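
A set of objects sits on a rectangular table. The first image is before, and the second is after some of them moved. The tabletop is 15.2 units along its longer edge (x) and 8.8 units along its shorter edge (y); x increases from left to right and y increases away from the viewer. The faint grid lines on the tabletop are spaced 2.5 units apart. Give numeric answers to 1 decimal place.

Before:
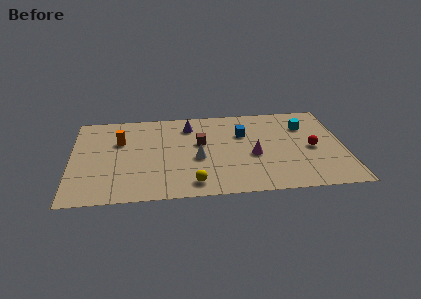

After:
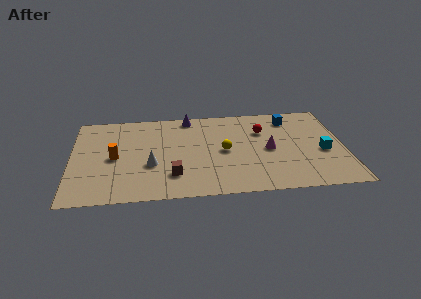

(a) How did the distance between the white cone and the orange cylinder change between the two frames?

-2.6

Before: roughly 4.8 units apart; after: 2.2. That's 2.6 units closer together.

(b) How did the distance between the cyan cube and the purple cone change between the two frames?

+2.0

The distance was about 6.5 in the first image and 8.5 in the second, so they moved 2.0 units further apart.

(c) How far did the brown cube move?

3.4

From (7.2, 5.2) to (5.6, 2.2), the brown cube covered √(1.6² + 3.0²) ≈ 3.4 units.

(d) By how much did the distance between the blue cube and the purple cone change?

+2.5

The distance was about 3.2 in the first image and 5.7 in the second, so they moved 2.5 units further apart.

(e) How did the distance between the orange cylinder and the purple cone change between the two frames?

+1.5

Before: roughly 4.1 units apart; after: 5.6. That's 1.5 units further apart.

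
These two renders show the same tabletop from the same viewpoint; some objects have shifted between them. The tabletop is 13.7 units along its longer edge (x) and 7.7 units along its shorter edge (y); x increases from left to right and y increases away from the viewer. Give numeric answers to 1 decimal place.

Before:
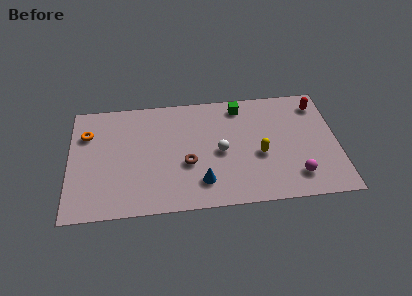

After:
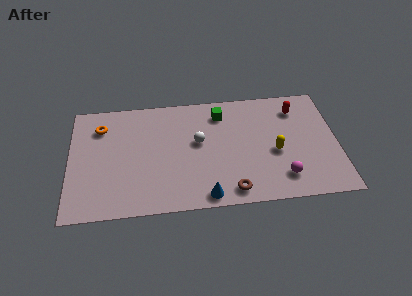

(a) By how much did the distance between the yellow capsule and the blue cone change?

+1.0

Before: roughly 3.4 units apart; after: 4.4. That's 1.0 units further apart.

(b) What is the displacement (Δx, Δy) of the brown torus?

(2.2, -2.0)

The brown torus started near (6.0, 3.0) and ended near (8.2, 1.0).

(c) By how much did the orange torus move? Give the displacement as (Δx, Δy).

(0.7, 0.4)

The orange torus started near (0.9, 5.5) and ended near (1.6, 5.9).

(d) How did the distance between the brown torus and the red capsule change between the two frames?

-1.4

Before: roughly 7.6 units apart; after: 6.2. That's 1.4 units closer together.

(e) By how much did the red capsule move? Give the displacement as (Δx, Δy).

(-1.1, -0.2)

From the two frames, the red capsule sits at roughly (12.8, 6.3) before and (11.7, 6.1) after.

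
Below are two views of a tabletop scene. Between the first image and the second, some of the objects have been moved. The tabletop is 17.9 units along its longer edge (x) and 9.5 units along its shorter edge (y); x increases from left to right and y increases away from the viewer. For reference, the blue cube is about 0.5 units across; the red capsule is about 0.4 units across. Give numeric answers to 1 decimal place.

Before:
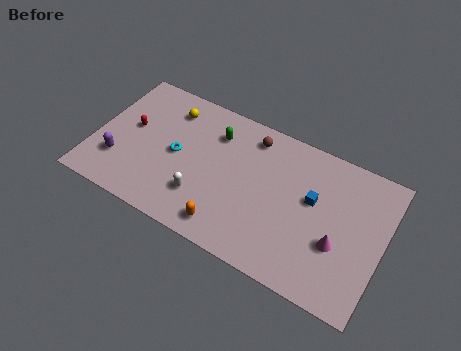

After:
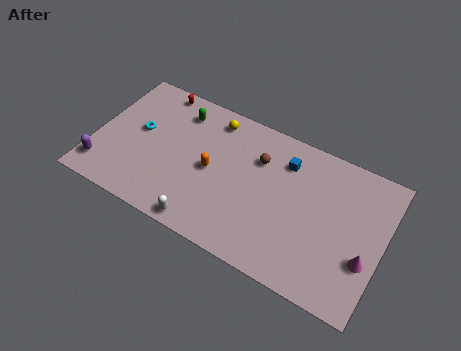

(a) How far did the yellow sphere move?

2.7

From (4.2, 7.6) to (6.9, 8.1), the yellow sphere covered √(2.7² + 0.5²) ≈ 2.7 units.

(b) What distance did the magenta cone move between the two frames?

1.7

From (15.3, 3.5) to (17.0, 3.3), the magenta cone covered √(1.7² + 0.2²) ≈ 1.7 units.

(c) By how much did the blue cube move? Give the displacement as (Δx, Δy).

(-1.9, 1.7)

From the two frames, the blue cube sits at roughly (13.5, 5.6) before and (11.6, 7.3) after.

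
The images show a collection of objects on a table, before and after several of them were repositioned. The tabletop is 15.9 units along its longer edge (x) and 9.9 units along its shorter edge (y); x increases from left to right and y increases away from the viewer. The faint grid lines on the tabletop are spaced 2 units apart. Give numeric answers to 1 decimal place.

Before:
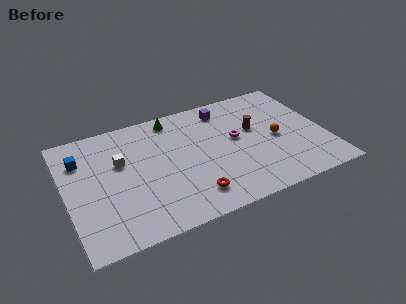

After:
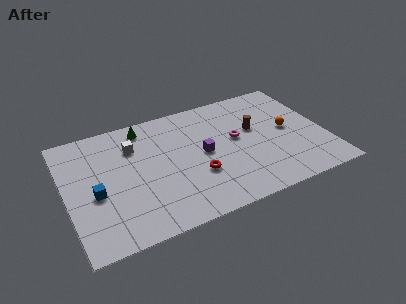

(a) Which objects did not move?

the brown cylinder and the magenta torus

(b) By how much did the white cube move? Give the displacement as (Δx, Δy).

(0.9, 1.0)

From the two frames, the white cube sits at roughly (3.4, 6.2) before and (4.3, 7.2) after.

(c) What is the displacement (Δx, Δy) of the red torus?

(0.5, 1.5)

The red torus started near (7.3, 1.9) and ended near (7.8, 3.4).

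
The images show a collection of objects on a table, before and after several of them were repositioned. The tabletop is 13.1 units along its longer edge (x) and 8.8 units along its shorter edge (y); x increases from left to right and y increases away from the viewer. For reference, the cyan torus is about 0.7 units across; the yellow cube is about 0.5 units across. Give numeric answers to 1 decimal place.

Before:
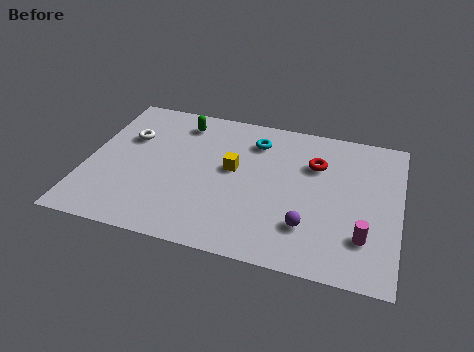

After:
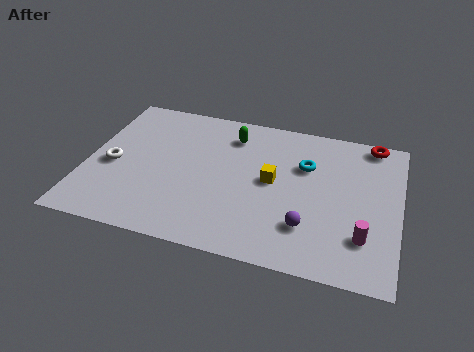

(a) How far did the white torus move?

2.0

From (1.6, 5.8) to (1.1, 3.9), the white torus covered √(0.5² + 1.9²) ≈ 2.0 units.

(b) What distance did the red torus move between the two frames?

3.0

The red torus was near (9.5, 6.1) before and (11.8, 8.0) after, so it travelled √(2.3² + 1.9²) ≈ 3.0 units.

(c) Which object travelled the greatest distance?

the red torus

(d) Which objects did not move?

the magenta cylinder and the purple sphere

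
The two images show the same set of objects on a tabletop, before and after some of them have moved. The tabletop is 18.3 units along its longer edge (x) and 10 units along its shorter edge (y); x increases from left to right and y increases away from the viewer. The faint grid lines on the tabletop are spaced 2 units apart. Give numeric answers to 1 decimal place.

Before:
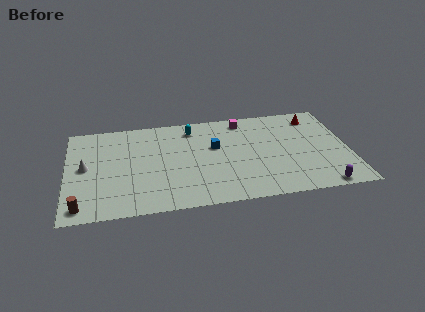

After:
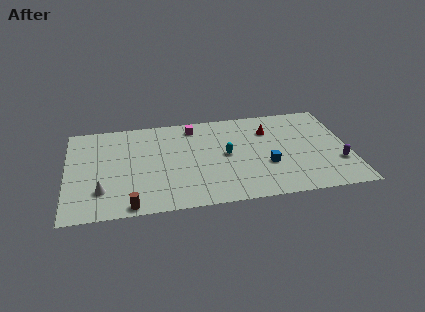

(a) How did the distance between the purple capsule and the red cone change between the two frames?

-1.5

The distance was about 7.5 in the first image and 6.0 in the second, so they moved 1.5 units closer together.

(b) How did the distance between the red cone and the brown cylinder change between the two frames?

-5.7

The distance was about 17.0 in the first image and 11.3 in the second, so they moved 5.7 units closer together.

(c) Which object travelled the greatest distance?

the blue cube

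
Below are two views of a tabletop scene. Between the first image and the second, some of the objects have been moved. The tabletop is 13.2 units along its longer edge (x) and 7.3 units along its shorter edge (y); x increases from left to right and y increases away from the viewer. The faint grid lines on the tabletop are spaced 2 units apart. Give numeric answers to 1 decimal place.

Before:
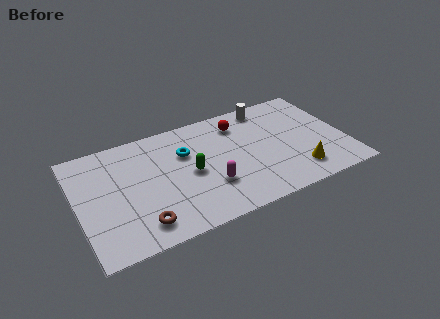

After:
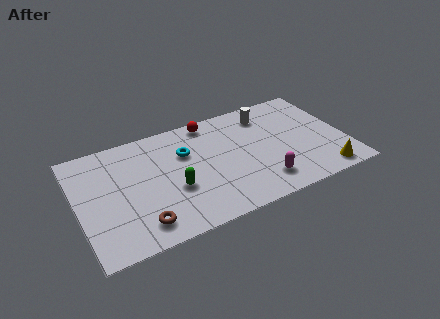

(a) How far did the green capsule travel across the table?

1.1

The green capsule moved from about (5.5, 3.5) to (4.6, 2.8), a distance of √(0.9² + 0.7²) ≈ 1.1.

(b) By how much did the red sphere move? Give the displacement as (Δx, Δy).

(-1.4, 0.7)

The red sphere started near (8.2, 5.8) and ended near (6.8, 6.5).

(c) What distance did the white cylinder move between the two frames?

0.5

From (9.7, 6.4) to (9.6, 5.9), the white cylinder covered √(0.1² + 0.5²) ≈ 0.5 units.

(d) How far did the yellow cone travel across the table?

1.3

The yellow cone moved from about (10.6, 1.5) to (11.8, 0.9), a distance of √(1.2² + 0.6²) ≈ 1.3.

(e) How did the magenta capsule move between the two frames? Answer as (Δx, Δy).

(2.5, -0.8)

The magenta capsule started near (6.3, 2.3) and ended near (8.8, 1.5).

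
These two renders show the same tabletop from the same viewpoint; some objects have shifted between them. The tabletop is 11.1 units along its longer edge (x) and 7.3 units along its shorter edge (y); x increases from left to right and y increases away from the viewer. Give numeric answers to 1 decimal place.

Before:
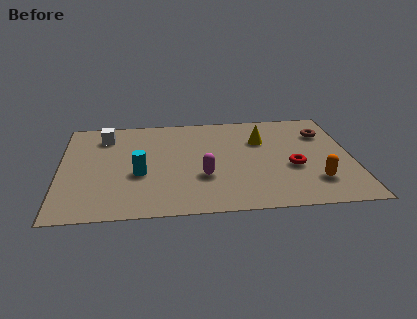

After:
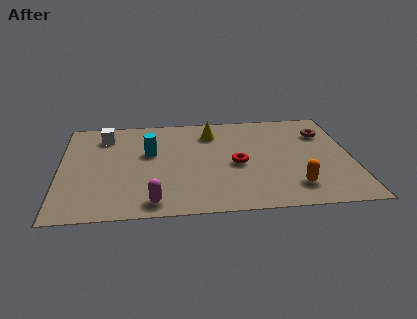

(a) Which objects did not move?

the white cube and the brown torus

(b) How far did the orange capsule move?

0.9

The orange capsule was near (9.6, 1.8) before and (8.8, 1.5) after, so it travelled √(0.8² + 0.3²) ≈ 0.9 units.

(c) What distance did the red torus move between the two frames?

2.1

The red torus moved from about (8.8, 2.9) to (6.7, 3.3), a distance of √(2.1² + 0.4²) ≈ 2.1.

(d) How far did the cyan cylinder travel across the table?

1.6

From (3.0, 2.9) to (3.4, 4.4), the cyan cylinder covered √(0.4² + 1.5²) ≈ 1.6 units.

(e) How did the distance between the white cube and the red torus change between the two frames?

-2.1

Before: roughly 7.7 units apart; after: 5.6. That's 2.1 units closer together.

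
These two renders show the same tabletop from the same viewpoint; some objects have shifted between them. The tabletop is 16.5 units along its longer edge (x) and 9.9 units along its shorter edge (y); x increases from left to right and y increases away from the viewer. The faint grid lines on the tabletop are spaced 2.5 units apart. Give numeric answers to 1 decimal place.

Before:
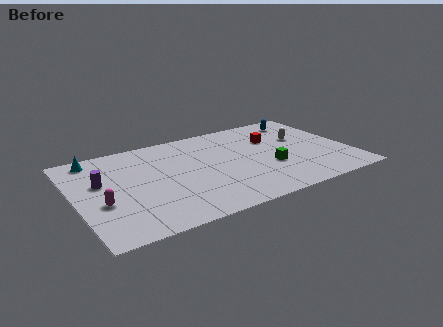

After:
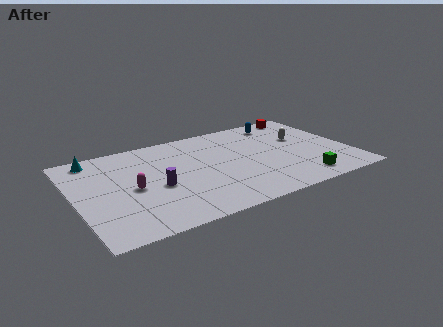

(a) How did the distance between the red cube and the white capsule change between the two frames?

+1.1

The distance was about 1.8 in the first image and 2.9 in the second, so they moved 1.1 units further apart.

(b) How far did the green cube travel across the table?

2.6

From (11.5, 3.6) to (13.1, 1.5), the green cube covered √(1.6² + 2.1²) ≈ 2.6 units.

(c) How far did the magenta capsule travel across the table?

2.1

From (1.4, 3.8) to (3.3, 4.6), the magenta capsule covered √(1.9² + 0.8²) ≈ 2.1 units.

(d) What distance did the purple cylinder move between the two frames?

3.6

The purple cylinder moved from about (1.6, 6.0) to (4.7, 4.2), a distance of √(3.1² + 1.8²) ≈ 3.6.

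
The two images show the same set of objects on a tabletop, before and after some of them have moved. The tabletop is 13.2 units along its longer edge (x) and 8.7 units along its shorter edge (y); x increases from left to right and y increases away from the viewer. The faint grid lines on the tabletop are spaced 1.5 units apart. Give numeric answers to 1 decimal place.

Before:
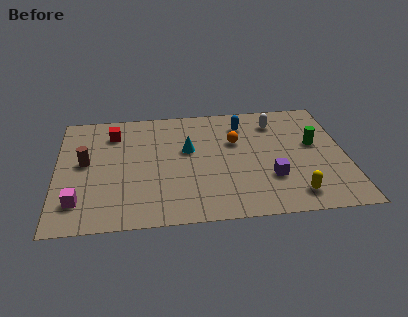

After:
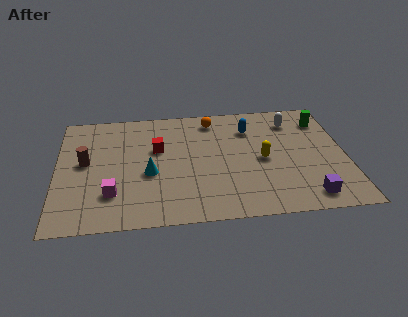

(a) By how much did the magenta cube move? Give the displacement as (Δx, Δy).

(1.5, 0.4)

The magenta cube was at about (1.0, 1.9) and moved to about (2.5, 2.3).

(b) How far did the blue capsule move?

0.5

From (8.6, 6.9) to (8.9, 6.5), the blue capsule covered √(0.3² + 0.4²) ≈ 0.5 units.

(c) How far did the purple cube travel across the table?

2.2

The purple cube moved from about (9.7, 2.7) to (11.3, 1.2), a distance of √(1.6² + 1.5²) ≈ 2.2.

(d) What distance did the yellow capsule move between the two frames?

3.0

The yellow capsule moved from about (10.7, 1.4) to (9.4, 4.1), a distance of √(1.3² + 2.7²) ≈ 3.0.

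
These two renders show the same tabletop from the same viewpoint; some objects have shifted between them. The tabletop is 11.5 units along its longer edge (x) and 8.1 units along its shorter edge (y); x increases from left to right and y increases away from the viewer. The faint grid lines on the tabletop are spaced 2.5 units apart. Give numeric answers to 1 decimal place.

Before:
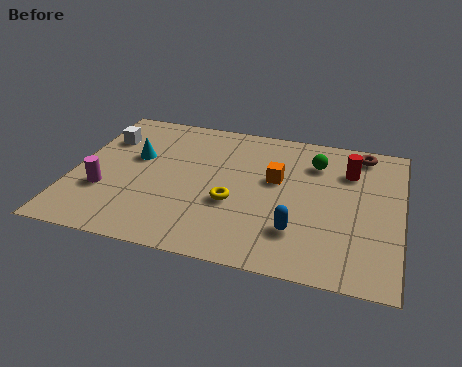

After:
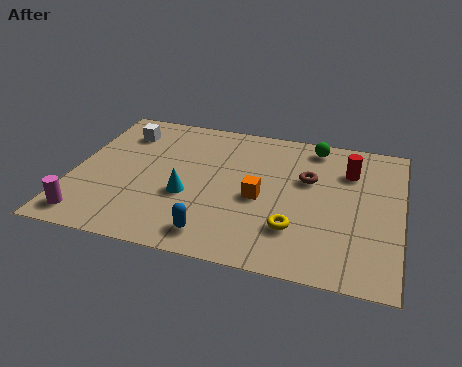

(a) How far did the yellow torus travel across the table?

2.4

From (5.7, 3.1) to (7.9, 2.2), the yellow torus covered √(2.2² + 0.9²) ≈ 2.4 units.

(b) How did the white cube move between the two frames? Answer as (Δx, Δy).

(0.6, 0.5)

The white cube was at about (0.9, 5.8) and moved to about (1.5, 6.3).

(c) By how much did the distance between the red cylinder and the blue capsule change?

+2.3

They were about 4.1 units apart before and 6.4 after — 2.3 units further apart.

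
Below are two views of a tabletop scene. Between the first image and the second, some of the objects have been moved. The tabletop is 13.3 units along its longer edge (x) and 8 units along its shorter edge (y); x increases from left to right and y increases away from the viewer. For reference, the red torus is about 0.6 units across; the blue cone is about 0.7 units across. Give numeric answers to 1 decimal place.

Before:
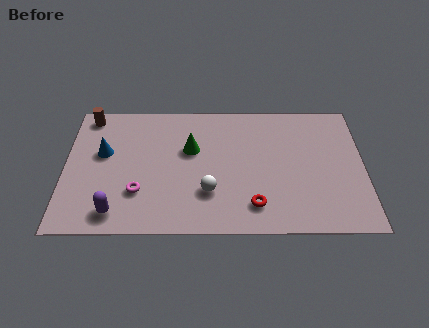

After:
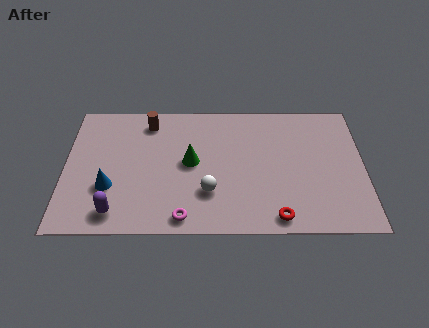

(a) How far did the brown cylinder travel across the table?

2.7

From (1.0, 7.1) to (3.7, 6.7), the brown cylinder covered √(2.7² + 0.4²) ≈ 2.7 units.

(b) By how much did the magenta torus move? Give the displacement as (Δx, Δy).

(2.0, -1.5)

The magenta torus started near (3.3, 2.4) and ended near (5.3, 0.9).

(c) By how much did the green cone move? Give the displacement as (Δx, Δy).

(0.0, -0.8)

From the two frames, the green cone sits at roughly (5.6, 5.0) before and (5.6, 4.2) after.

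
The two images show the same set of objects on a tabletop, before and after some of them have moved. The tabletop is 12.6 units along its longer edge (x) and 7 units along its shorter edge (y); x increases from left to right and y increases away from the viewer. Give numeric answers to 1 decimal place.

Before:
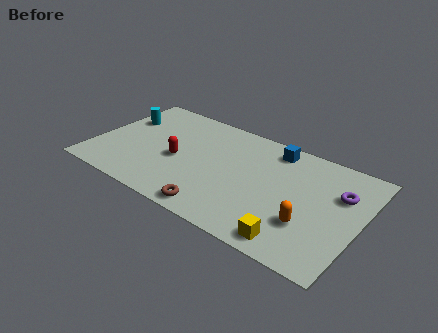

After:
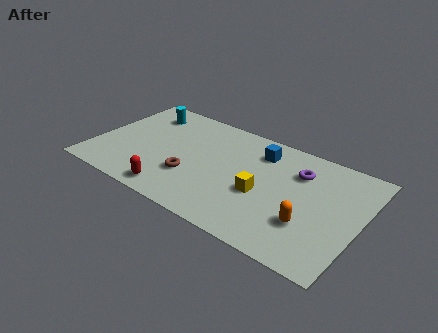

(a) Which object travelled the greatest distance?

the yellow cube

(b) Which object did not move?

the orange capsule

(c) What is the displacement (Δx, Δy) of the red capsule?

(0.2, -2.2)

The red capsule started near (4.0, 3.1) and ended near (4.2, 0.9).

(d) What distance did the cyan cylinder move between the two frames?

1.3

The cyan cylinder was near (1.0, 4.7) before and (1.9, 5.6) after, so it travelled √(0.9² + 0.9²) ≈ 1.3 units.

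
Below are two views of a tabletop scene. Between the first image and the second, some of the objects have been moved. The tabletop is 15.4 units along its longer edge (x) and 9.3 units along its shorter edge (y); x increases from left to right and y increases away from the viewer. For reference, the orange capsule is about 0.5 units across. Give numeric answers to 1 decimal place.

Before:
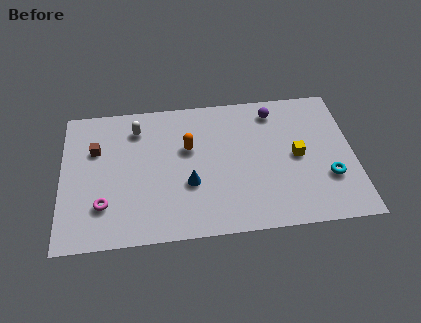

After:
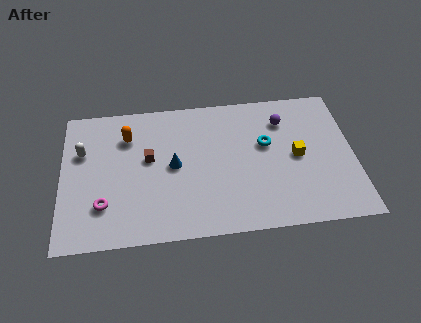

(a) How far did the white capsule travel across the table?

3.2

The white capsule was near (4.0, 7.4) before and (1.1, 6.1) after, so it travelled √(2.9² + 1.3²) ≈ 3.2 units.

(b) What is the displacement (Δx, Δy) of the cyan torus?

(-3.2, 2.6)

The cyan torus started near (14.0, 3.0) and ended near (10.8, 5.6).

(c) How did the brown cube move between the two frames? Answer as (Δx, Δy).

(2.8, -0.9)

The brown cube started near (1.8, 6.2) and ended near (4.6, 5.3).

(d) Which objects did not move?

the yellow cube and the magenta torus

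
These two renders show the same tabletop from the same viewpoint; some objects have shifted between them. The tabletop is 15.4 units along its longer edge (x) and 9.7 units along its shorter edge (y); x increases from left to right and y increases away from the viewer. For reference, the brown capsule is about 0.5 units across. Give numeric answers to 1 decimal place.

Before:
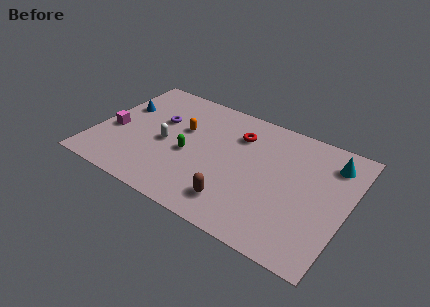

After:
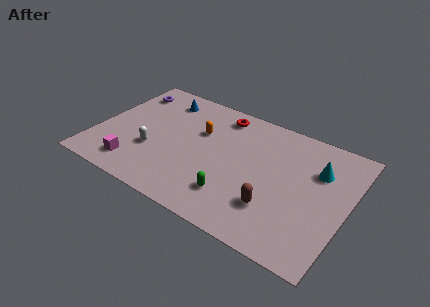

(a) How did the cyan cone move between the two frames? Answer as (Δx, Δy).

(-0.7, -1.0)

The cyan cone was at about (14.1, 7.7) and moved to about (13.4, 6.7).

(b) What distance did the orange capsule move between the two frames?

1.0

The orange capsule was near (5.1, 6.0) before and (6.1, 6.3) after, so it travelled √(1.0² + 0.3²) ≈ 1.0 units.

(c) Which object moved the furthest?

the green capsule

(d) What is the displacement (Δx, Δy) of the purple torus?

(-2.4, 1.7)

The purple torus was at about (3.6, 6.1) and moved to about (1.2, 7.8).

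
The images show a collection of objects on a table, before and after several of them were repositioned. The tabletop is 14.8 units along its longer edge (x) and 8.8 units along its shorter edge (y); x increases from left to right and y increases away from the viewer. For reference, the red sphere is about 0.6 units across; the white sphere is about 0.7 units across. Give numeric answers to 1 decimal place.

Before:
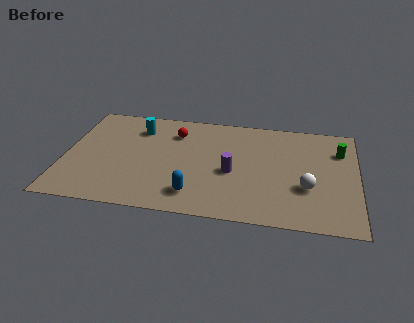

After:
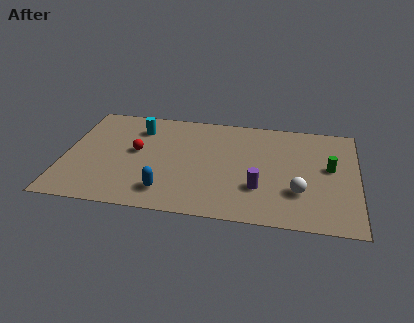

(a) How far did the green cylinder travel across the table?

1.6

The green cylinder moved from about (13.9, 6.4) to (13.4, 4.9), a distance of √(0.5² + 1.5²) ≈ 1.6.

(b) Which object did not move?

the cyan cylinder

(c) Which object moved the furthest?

the red sphere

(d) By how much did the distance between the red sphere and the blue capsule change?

-1.6

Before: roughly 5.1 units apart; after: 3.5. That's 1.6 units closer together.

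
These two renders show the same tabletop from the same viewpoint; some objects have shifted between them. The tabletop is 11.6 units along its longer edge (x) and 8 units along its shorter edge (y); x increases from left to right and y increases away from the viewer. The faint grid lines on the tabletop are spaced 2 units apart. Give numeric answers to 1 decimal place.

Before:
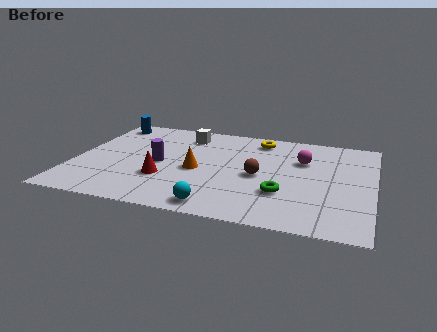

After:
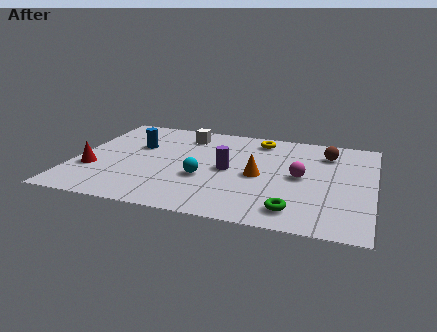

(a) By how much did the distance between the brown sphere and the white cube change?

+1.4

They were about 4.2 units apart before and 5.6 after — 1.4 units further apart.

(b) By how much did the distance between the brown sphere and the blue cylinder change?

+0.4

Before: roughly 7.1 units apart; after: 7.5. That's 0.4 units further apart.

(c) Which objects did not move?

the yellow torus and the white cube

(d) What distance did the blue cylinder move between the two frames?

2.3

From (0.9, 6.9) to (2.3, 5.1), the blue cylinder covered √(1.4² + 1.8²) ≈ 2.3 units.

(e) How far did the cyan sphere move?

2.2

From (5.8, 0.9) to (5.1, 3.0), the cyan sphere covered √(0.7² + 2.1²) ≈ 2.2 units.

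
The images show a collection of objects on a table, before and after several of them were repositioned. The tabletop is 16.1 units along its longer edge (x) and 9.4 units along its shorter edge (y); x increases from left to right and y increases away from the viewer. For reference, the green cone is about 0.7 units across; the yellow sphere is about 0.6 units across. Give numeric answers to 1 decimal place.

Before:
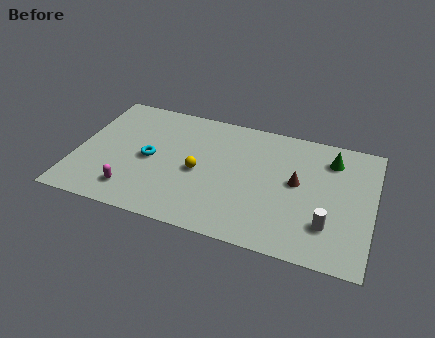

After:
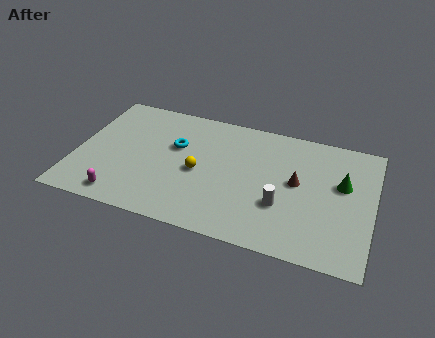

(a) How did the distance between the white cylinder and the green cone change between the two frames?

-0.9

Before: roughly 4.9 units apart; after: 4.0. That's 0.9 units closer together.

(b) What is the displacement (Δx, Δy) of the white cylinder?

(-2.5, 0.7)

From the two frames, the white cylinder sits at roughly (13.8, 2.5) before and (11.3, 3.2) after.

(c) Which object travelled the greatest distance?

the white cylinder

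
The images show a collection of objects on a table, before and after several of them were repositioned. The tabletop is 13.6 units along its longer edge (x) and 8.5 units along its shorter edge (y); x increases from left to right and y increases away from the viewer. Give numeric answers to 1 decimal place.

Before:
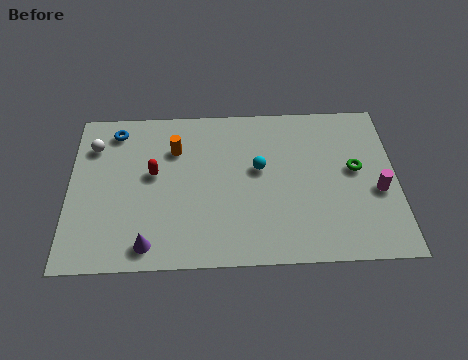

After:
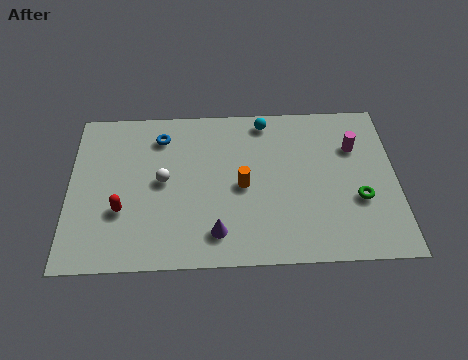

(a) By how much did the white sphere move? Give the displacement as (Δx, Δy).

(2.9, -2.0)

The white sphere was at about (1.0, 6.4) and moved to about (3.9, 4.4).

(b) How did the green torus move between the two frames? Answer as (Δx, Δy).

(0.1, -1.6)

The green torus started near (11.9, 4.7) and ended near (12.0, 3.1).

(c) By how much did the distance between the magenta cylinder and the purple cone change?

-2.6

The distance was about 9.8 in the first image and 7.2 in the second, so they moved 2.6 units closer together.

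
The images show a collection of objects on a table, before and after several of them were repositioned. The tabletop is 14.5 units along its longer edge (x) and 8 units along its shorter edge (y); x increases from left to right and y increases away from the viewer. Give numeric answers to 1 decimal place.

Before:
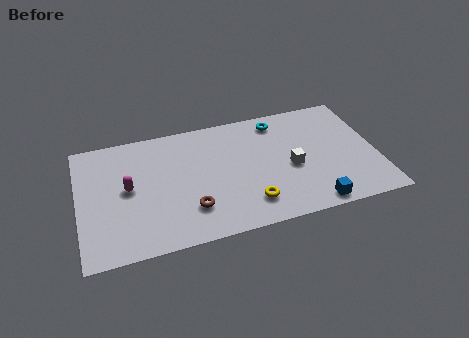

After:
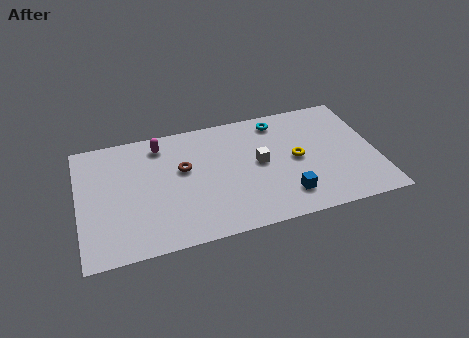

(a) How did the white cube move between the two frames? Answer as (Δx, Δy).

(-1.5, 0.7)

The white cube started near (10.3, 3.5) and ended near (8.8, 4.2).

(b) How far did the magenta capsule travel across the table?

3.0

The magenta capsule was near (2.4, 4.2) before and (4.1, 6.7) after, so it travelled √(1.7² + 2.5²) ≈ 3.0 units.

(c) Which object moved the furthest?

the yellow torus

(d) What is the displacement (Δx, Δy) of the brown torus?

(-0.2, 2.7)

The brown torus started near (5.3, 2.1) and ended near (5.1, 4.8).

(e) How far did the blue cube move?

1.5

From (11.1, 0.8) to (9.9, 1.7), the blue cube covered √(1.2² + 0.9²) ≈ 1.5 units.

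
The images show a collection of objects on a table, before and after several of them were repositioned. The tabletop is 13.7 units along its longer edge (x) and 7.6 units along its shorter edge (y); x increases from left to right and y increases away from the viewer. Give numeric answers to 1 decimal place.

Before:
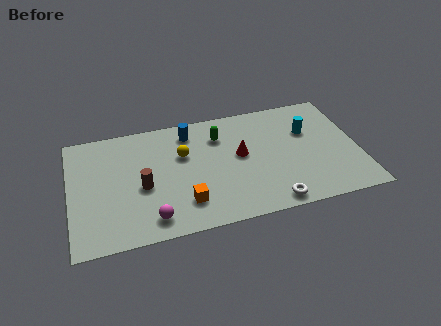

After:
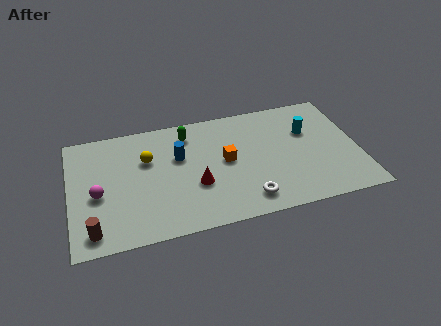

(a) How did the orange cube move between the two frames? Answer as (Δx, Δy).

(2.1, 2.2)

The orange cube started near (5.3, 1.8) and ended near (7.4, 4.0).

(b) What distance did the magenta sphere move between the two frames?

3.2

The magenta sphere moved from about (3.7, 1.2) to (1.3, 3.3), a distance of √(2.4² + 2.1²) ≈ 3.2.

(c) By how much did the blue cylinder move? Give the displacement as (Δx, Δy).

(-0.6, -1.5)

From the two frames, the blue cylinder sits at roughly (5.8, 6.3) before and (5.2, 4.8) after.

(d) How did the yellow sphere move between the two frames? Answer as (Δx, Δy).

(-1.7, 0.1)

From the two frames, the yellow sphere sits at roughly (5.4, 4.9) before and (3.7, 5.0) after.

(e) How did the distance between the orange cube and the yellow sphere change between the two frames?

+0.7

They were about 3.1 units apart before and 3.8 after — 0.7 units further apart.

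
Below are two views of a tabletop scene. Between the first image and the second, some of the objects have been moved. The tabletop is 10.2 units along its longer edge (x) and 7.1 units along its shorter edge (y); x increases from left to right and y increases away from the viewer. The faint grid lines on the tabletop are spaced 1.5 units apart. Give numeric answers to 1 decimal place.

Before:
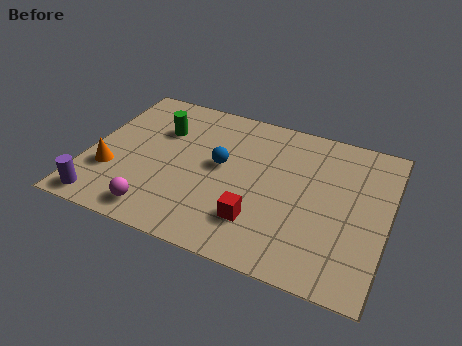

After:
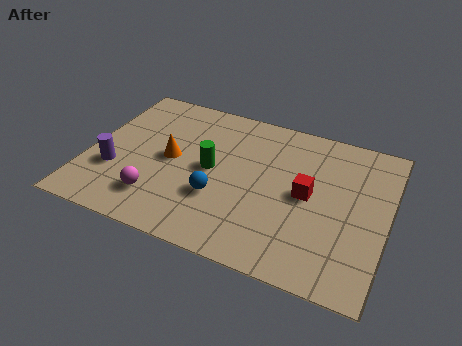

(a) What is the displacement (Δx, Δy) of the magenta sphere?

(-0.1, 0.6)

The magenta sphere started near (2.7, 1.0) and ended near (2.6, 1.6).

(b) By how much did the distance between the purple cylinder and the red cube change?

+1.3

They were about 5.3 units apart before and 6.6 after — 1.3 units further apart.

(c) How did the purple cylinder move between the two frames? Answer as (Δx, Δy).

(0.2, 1.6)

The purple cylinder was at about (0.8, 0.8) and moved to about (1.0, 2.4).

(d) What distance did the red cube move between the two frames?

2.3

From (6.0, 1.8) to (7.5, 3.6), the red cube covered √(1.5² + 1.8²) ≈ 2.3 units.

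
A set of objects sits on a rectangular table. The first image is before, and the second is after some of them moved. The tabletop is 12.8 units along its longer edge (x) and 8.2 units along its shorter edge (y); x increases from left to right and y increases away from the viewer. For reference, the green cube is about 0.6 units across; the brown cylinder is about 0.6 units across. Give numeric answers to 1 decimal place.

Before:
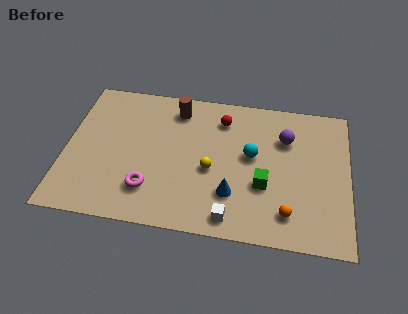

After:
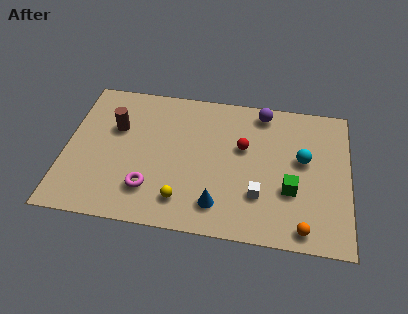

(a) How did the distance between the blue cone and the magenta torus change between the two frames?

-0.6

The distance was about 3.7 in the first image and 3.1 in the second, so they moved 0.6 units closer together.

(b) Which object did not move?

the magenta torus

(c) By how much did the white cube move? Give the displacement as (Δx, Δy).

(1.2, 1.4)

The white cube was at about (7.6, 1.0) and moved to about (8.8, 2.4).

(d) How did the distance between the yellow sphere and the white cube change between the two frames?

+0.8

They were about 2.7 units apart before and 3.5 after — 0.8 units further apart.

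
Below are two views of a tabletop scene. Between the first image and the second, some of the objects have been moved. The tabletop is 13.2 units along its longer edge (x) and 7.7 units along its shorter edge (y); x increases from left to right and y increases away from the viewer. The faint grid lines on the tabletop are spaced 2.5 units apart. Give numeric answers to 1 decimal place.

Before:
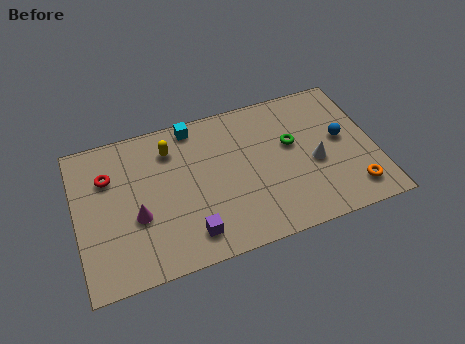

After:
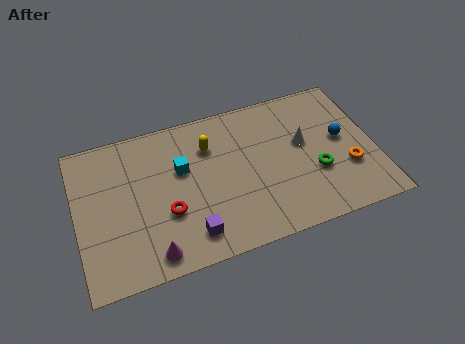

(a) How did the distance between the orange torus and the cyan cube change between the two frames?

-1.1

The distance was about 8.6 in the first image and 7.5 in the second, so they moved 1.1 units closer together.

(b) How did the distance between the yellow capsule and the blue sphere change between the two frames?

-1.7

The distance was about 7.7 in the first image and 6.0 in the second, so they moved 1.7 units closer together.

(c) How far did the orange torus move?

1.2

The orange torus moved from about (12.0, 1.4) to (11.9, 2.6), a distance of √(0.1² + 1.2²) ≈ 1.2.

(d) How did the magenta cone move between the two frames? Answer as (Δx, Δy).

(0.5, -2.0)

From the two frames, the magenta cone sits at roughly (2.6, 3.0) before and (3.1, 1.0) after.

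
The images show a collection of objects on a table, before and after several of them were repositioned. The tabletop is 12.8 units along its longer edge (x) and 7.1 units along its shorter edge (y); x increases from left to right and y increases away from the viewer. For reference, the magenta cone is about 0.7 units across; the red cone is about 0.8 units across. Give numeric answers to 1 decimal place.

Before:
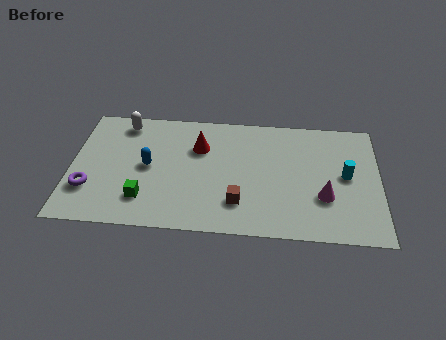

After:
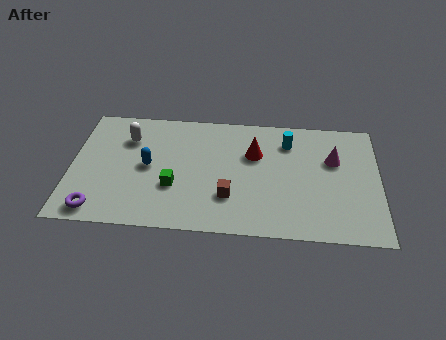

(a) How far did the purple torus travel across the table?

1.3

The purple torus was near (0.8, 2.1) before and (1.2, 0.9) after, so it travelled √(0.4² + 1.2²) ≈ 1.3 units.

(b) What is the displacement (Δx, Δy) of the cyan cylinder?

(-2.4, 1.8)

From the two frames, the cyan cylinder sits at roughly (11.4, 3.7) before and (9.0, 5.5) after.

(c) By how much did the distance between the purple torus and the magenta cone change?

+0.7

The distance was about 9.7 in the first image and 10.4 in the second, so they moved 0.7 units further apart.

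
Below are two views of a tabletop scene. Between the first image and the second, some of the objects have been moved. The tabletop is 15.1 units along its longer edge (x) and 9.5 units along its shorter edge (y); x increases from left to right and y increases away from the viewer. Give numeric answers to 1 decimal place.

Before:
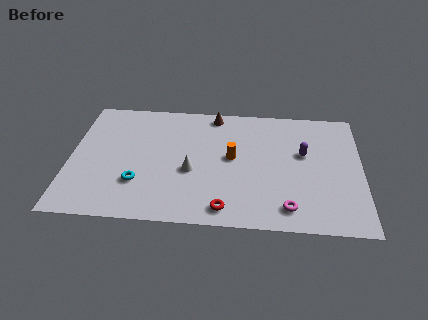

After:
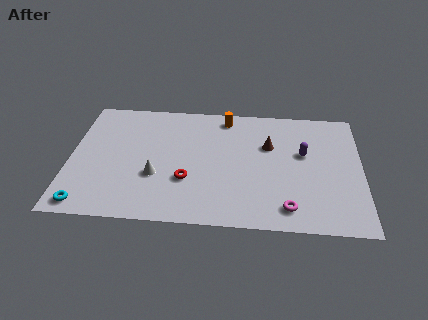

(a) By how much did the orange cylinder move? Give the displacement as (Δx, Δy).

(-0.4, 3.2)

From the two frames, the orange cylinder sits at roughly (8.4, 5.1) before and (8.0, 8.3) after.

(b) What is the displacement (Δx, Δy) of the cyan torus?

(-2.6, -1.8)

From the two frames, the cyan torus sits at roughly (3.6, 2.8) before and (1.0, 1.0) after.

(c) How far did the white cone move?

1.9

From (6.3, 3.9) to (4.5, 3.4), the white cone covered √(1.8² + 0.5²) ≈ 1.9 units.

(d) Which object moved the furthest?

the brown cone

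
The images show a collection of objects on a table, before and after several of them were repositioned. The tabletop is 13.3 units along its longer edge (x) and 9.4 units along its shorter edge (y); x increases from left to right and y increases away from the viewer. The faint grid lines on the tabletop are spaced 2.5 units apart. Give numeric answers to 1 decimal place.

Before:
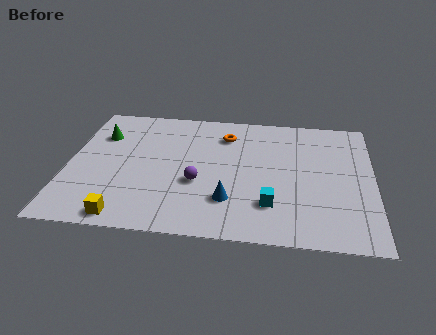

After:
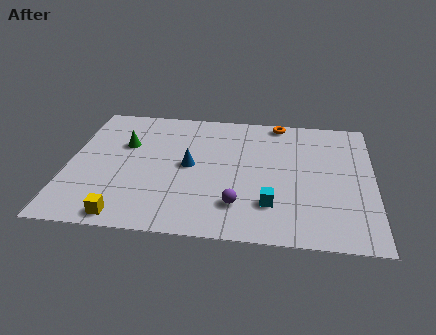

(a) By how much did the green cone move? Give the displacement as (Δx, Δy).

(1.1, -0.6)

The green cone started near (1.3, 6.7) and ended near (2.4, 6.1).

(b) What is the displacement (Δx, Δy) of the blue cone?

(-1.8, 2.3)

From the two frames, the blue cone sits at roughly (7.1, 2.5) before and (5.3, 4.8) after.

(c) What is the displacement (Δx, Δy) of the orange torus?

(2.3, 1.3)

From the two frames, the orange torus sits at roughly (6.8, 7.3) before and (9.1, 8.6) after.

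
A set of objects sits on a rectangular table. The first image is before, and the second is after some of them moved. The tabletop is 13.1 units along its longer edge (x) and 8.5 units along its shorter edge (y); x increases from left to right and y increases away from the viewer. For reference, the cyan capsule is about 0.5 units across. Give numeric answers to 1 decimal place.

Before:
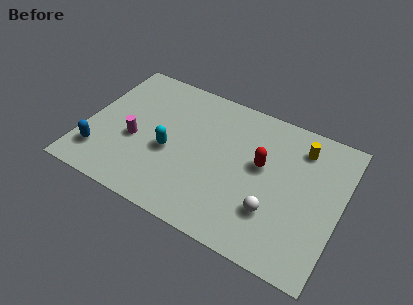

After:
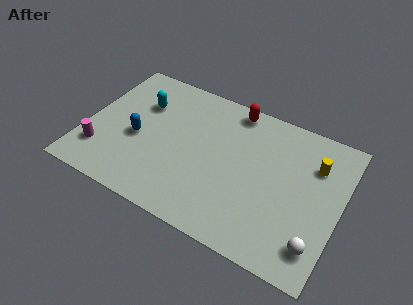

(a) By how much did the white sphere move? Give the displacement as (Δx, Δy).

(2.3, -0.8)

The white sphere started near (9.9, 2.5) and ended near (12.2, 1.7).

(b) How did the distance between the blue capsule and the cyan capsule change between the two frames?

-1.6

They were about 3.8 units apart before and 2.2 after — 1.6 units closer together.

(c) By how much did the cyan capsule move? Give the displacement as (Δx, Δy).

(-1.8, 2.3)

From the two frames, the cyan capsule sits at roughly (4.4, 3.6) before and (2.6, 5.9) after.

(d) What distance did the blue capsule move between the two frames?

2.5

The blue capsule moved from about (1.0, 1.9) to (2.7, 3.7), a distance of √(1.7² + 1.8²) ≈ 2.5.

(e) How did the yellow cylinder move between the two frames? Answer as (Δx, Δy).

(0.8, -0.7)

From the two frames, the yellow cylinder sits at roughly (10.8, 6.8) before and (11.6, 6.1) after.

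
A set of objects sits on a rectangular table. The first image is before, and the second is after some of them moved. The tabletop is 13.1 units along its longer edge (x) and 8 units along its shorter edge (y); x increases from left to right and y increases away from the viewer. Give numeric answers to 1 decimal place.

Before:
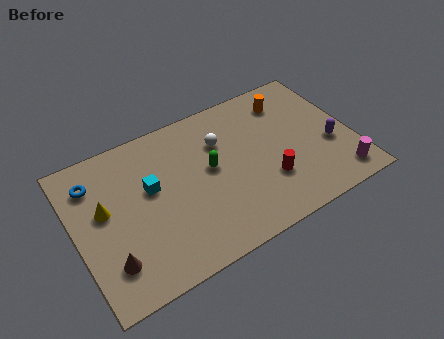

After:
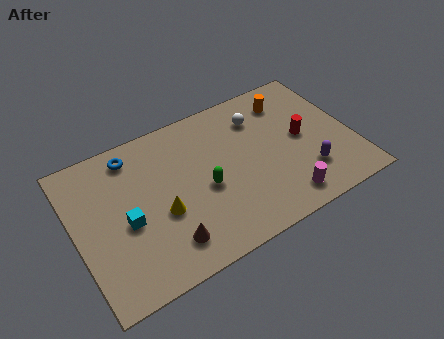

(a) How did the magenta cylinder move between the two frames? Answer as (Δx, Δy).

(-2.7, 0.0)

From the two frames, the magenta cylinder sits at roughly (12.1, 1.2) before and (9.4, 1.2) after.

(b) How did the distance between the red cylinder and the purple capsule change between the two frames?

-1.2

They were about 3.2 units apart before and 2.0 after — 1.2 units closer together.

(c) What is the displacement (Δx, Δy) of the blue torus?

(1.9, 0.6)

The blue torus was at about (1.1, 6.2) and moved to about (3.0, 6.8).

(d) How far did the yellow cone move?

2.9

The yellow cone was near (1.4, 4.6) before and (3.9, 3.2) after, so it travelled √(2.5² + 1.4²) ≈ 2.9 units.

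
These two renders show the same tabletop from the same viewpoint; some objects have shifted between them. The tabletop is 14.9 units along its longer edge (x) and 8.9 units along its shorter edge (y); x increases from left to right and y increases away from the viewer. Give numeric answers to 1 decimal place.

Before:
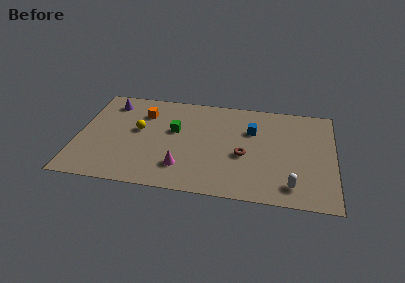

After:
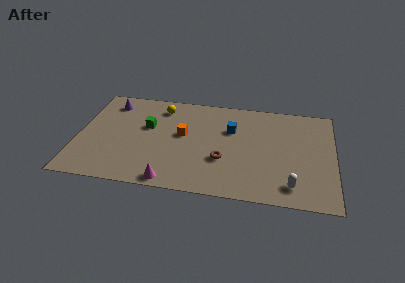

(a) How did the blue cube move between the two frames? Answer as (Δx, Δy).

(-1.2, -0.1)

The blue cube started near (10.1, 6.0) and ended near (8.9, 5.9).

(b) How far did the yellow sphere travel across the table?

2.6

The yellow sphere was near (3.5, 5.0) before and (4.7, 7.3) after, so it travelled √(1.2² + 2.3²) ≈ 2.6 units.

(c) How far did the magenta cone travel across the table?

1.4

From (6.2, 2.1) to (5.6, 0.8), the magenta cone covered √(0.6² + 1.3²) ≈ 1.4 units.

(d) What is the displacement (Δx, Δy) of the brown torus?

(-1.2, -0.6)

The brown torus was at about (9.7, 3.7) and moved to about (8.5, 3.1).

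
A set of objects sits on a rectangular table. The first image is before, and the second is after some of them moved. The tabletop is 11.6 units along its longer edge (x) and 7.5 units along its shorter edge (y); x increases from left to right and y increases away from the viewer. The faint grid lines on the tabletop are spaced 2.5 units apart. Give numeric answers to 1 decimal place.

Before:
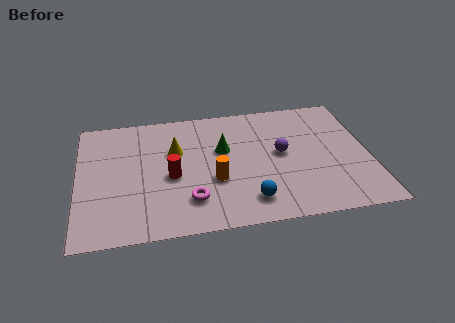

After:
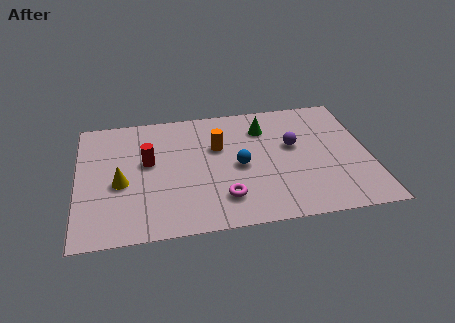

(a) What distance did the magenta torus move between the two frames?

1.3

The magenta torus moved from about (4.4, 1.8) to (5.7, 1.7), a distance of √(1.3² + 0.1²) ≈ 1.3.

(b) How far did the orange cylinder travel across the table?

2.0

From (5.4, 2.8) to (5.6, 4.8), the orange cylinder covered √(0.2² + 2.0²) ≈ 2.0 units.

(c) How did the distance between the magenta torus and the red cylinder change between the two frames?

+2.2

Before: roughly 1.7 units apart; after: 3.9. That's 2.2 units further apart.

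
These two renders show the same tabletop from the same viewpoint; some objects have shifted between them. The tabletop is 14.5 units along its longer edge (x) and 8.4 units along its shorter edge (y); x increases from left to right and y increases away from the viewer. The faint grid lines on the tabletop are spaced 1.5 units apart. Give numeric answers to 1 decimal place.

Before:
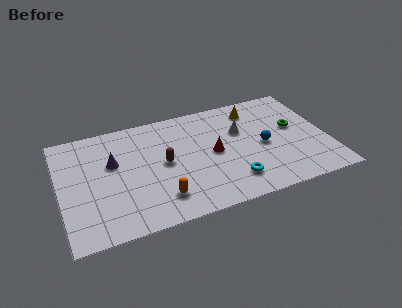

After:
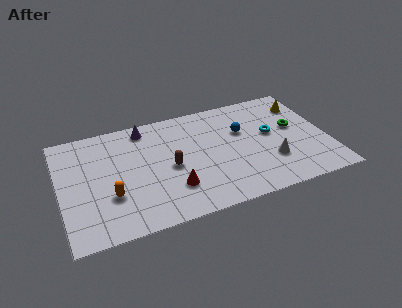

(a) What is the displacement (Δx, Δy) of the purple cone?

(1.9, 2.1)

From the two frames, the purple cone sits at roughly (2.9, 5.2) before and (4.8, 7.3) after.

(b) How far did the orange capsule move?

2.8

The orange capsule moved from about (5.2, 1.8) to (2.6, 2.8), a distance of √(2.6² + 1.0²) ≈ 2.8.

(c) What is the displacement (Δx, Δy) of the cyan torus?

(2.4, 2.9)

The cyan torus was at about (9.1, 1.8) and moved to about (11.5, 4.7).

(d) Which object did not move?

the green torus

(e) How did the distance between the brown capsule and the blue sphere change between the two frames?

-1.0

They were about 5.4 units apart before and 4.4 after — 1.0 units closer together.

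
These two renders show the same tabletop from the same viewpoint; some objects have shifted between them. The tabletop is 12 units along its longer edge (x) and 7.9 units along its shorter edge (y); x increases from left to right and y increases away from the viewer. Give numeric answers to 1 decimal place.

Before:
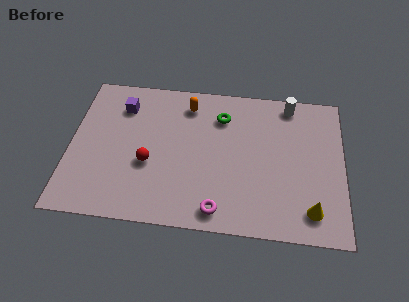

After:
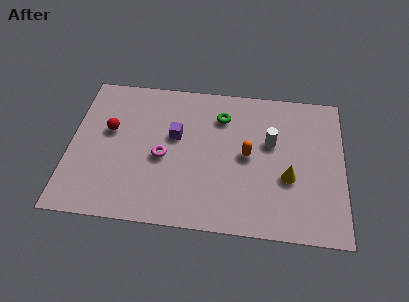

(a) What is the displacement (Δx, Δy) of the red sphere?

(-1.8, 1.6)

The red sphere was at about (3.5, 3.1) and moved to about (1.7, 4.7).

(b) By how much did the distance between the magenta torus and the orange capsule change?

-2.0

The distance was about 5.7 in the first image and 3.7 in the second, so they moved 2.0 units closer together.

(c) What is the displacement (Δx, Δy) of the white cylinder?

(-0.8, -2.2)

The white cylinder started near (9.6, 7.0) and ended near (8.8, 4.8).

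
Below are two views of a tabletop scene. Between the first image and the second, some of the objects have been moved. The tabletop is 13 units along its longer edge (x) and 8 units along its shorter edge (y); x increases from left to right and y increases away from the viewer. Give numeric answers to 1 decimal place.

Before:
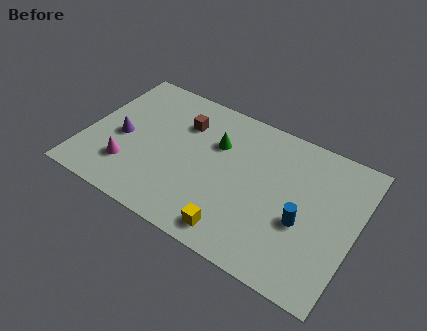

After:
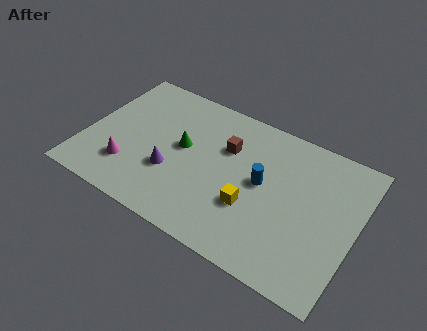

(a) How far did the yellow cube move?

1.8

The yellow cube was near (7.7, 1.1) before and (8.2, 2.8) after, so it travelled √(0.5² + 1.7²) ≈ 1.8 units.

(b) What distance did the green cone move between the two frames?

1.8

From (6.1, 5.4) to (4.6, 4.4), the green cone covered √(1.5² + 1.0²) ≈ 1.8 units.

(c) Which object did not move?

the magenta cone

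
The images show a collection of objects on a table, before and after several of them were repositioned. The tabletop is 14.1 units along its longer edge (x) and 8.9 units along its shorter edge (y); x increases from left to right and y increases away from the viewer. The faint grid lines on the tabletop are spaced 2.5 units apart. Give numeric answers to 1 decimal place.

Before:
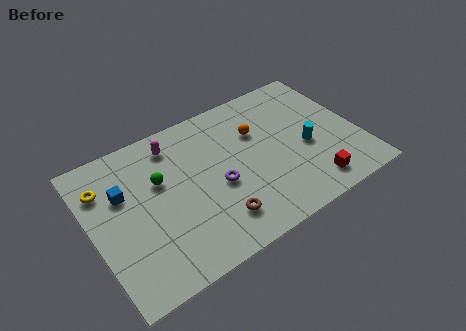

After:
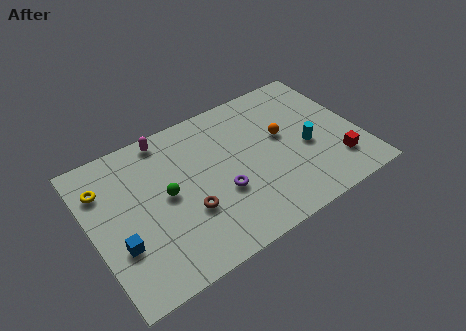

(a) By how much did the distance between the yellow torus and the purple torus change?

+0.3

The distance was about 6.3 in the first image and 6.6 in the second, so they moved 0.3 units further apart.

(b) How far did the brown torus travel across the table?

1.8

The brown torus was near (6.1, 1.9) before and (4.8, 3.1) after, so it travelled √(1.3² + 1.2²) ≈ 1.8 units.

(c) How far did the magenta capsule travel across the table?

0.7

The magenta capsule moved from about (4.7, 7.4) to (4.4, 8.0), a distance of √(0.3² + 0.6²) ≈ 0.7.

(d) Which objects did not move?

the cyan cylinder and the yellow torus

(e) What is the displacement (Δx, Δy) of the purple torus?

(0.1, -0.5)

The purple torus started near (6.5, 3.8) and ended near (6.6, 3.3).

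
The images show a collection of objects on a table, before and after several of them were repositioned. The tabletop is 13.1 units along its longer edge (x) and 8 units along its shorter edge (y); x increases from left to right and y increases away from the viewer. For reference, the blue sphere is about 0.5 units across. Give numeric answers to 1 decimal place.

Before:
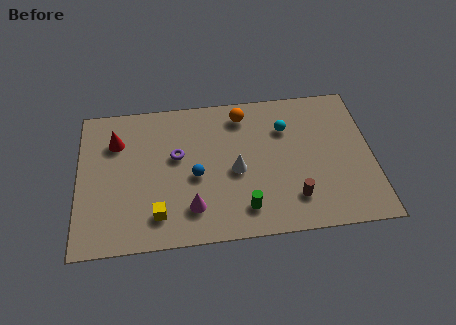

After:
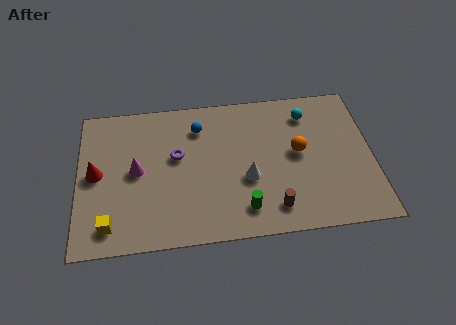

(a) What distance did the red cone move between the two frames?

1.9

The red cone was near (1.7, 5.8) before and (0.8, 4.1) after, so it travelled √(0.9² + 1.7²) ≈ 1.9 units.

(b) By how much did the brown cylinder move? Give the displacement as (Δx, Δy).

(-0.9, -0.4)

The brown cylinder was at about (9.5, 1.8) and moved to about (8.6, 1.4).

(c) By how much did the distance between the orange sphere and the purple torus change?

+1.8

The distance was about 3.6 in the first image and 5.4 in the second, so they moved 1.8 units further apart.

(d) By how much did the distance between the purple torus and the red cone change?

+0.7

Before: roughly 2.9 units apart; after: 3.6. That's 0.7 units further apart.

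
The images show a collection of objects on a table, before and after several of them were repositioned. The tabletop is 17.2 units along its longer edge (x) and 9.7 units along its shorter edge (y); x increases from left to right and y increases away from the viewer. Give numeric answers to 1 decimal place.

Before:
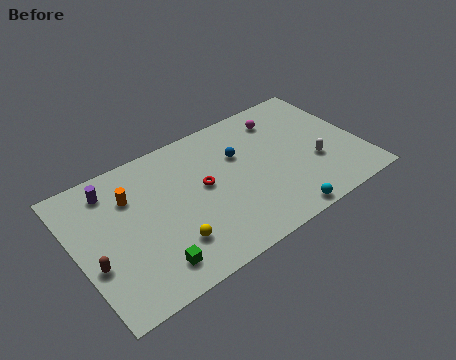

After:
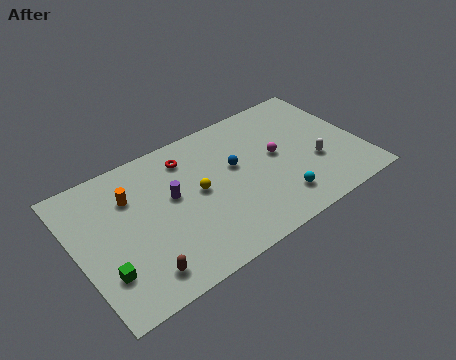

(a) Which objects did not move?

the white capsule and the orange cylinder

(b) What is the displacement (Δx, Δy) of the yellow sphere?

(2.1, 2.6)

The yellow sphere started near (5.2, 2.5) and ended near (7.3, 5.1).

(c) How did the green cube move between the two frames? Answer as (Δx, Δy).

(-2.6, 1.0)

From the two frames, the green cube sits at roughly (3.9, 1.7) before and (1.3, 2.7) after.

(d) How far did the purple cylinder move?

4.1

From (2.5, 8.0) to (5.8, 5.6), the purple cylinder covered √(3.3² + 2.4²) ≈ 4.1 units.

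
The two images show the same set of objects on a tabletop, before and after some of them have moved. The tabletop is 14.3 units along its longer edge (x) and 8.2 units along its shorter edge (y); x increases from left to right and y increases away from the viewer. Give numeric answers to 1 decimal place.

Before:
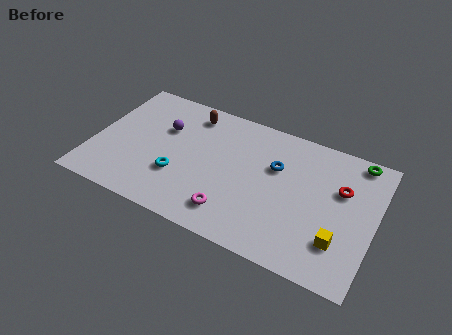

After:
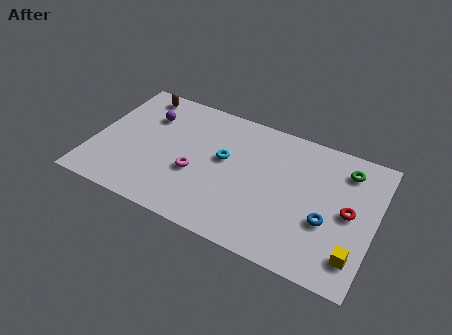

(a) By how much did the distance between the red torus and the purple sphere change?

+1.6

They were about 9.1 units apart before and 10.7 after — 1.6 units further apart.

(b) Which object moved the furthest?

the blue torus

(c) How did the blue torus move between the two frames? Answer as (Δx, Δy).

(2.8, -2.2)

The blue torus started near (9.2, 5.3) and ended near (12.0, 3.1).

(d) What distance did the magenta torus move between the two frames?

2.6

From (7.4, 1.6) to (5.3, 3.2), the magenta torus covered √(2.1² + 1.6²) ≈ 2.6 units.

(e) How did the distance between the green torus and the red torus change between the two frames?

+0.3

Before: roughly 2.2 units apart; after: 2.5. That's 0.3 units further apart.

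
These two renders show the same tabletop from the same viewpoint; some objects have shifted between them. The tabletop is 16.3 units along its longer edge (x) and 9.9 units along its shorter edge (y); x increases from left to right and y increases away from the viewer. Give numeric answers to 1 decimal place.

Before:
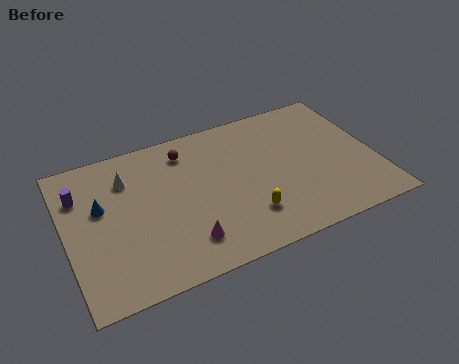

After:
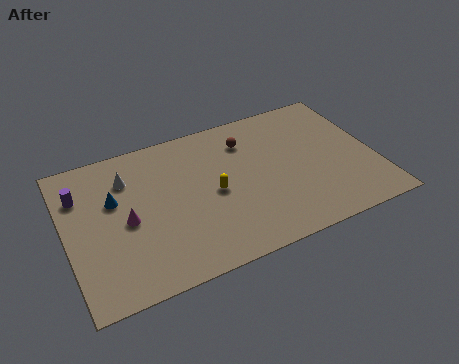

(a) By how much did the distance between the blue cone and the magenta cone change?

-3.9

They were about 5.6 units apart before and 1.7 after — 3.9 units closer together.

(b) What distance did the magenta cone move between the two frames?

3.8

The magenta cone moved from about (5.9, 2.1) to (3.1, 4.6), a distance of √(2.8² + 2.5²) ≈ 3.8.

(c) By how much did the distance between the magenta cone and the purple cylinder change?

-3.7

Before: roughly 7.1 units apart; after: 3.4. That's 3.7 units closer together.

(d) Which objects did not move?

the white cone and the purple cylinder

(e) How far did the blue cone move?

0.7

The blue cone was near (1.9, 6.0) before and (2.6, 6.2) after, so it travelled √(0.7² + 0.2²) ≈ 0.7 units.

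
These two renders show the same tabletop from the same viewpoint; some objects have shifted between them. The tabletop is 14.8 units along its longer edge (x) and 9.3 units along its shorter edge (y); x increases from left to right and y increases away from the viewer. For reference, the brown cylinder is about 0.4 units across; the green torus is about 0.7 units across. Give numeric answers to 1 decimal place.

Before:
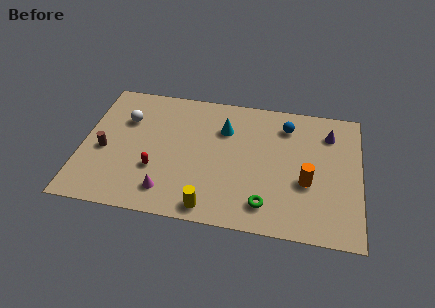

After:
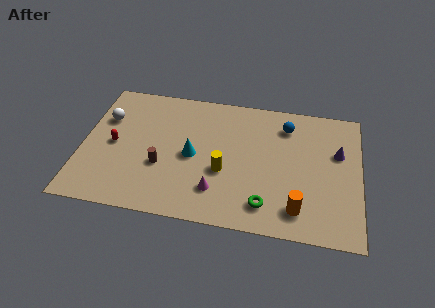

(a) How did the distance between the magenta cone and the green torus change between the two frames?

-2.6

They were about 5.2 units apart before and 2.6 after — 2.6 units closer together.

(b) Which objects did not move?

the blue sphere and the green torus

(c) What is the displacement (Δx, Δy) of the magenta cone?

(2.6, 0.5)

The magenta cone was at about (4.7, 1.7) and moved to about (7.3, 2.2).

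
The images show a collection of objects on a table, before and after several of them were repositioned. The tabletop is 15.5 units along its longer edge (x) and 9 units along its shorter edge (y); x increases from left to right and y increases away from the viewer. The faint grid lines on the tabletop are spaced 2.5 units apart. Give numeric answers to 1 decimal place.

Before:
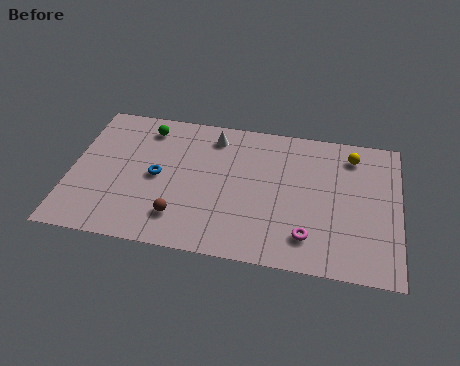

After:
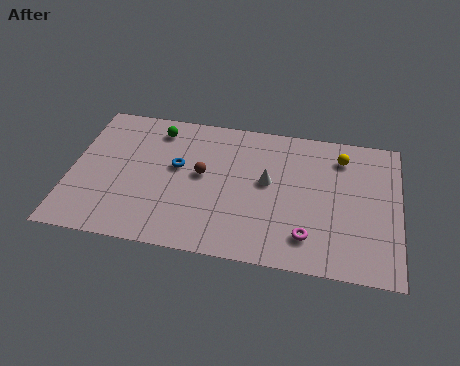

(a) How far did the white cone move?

3.7

The white cone moved from about (6.6, 7.5) to (9.3, 5.0), a distance of √(2.7² + 2.5²) ≈ 3.7.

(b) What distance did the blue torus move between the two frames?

1.2

The blue torus moved from about (4.1, 4.4) to (5.0, 5.2), a distance of √(0.9² + 0.8²) ≈ 1.2.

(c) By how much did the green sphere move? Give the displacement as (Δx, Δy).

(0.5, 0.0)

The green sphere was at about (3.4, 7.5) and moved to about (3.9, 7.5).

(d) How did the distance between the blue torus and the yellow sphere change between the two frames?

-1.6

They were about 9.6 units apart before and 8.0 after — 1.6 units closer together.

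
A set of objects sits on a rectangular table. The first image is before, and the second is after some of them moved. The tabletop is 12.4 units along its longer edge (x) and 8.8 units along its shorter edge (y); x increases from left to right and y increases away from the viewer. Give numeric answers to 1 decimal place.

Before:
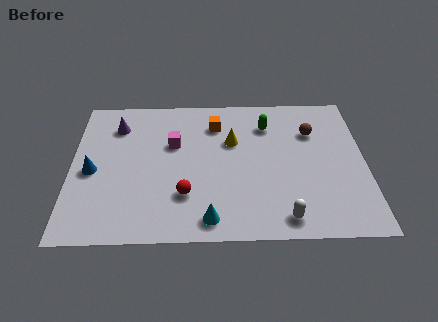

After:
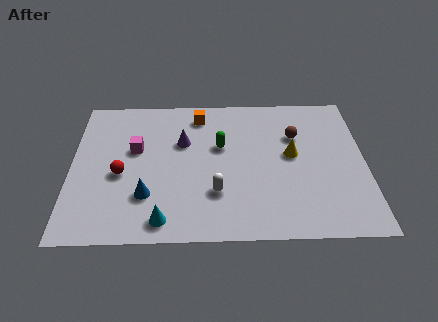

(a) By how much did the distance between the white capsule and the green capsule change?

-2.8

The distance was about 5.6 in the first image and 2.8 in the second, so they moved 2.8 units closer together.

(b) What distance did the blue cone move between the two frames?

2.7

The blue cone was near (0.9, 4.0) before and (3.2, 2.5) after, so it travelled √(2.3² + 1.5²) ≈ 2.7 units.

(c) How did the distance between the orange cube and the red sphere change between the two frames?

+0.4

Before: roughly 4.5 units apart; after: 4.9. That's 0.4 units further apart.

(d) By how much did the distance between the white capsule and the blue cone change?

-5.6

They were about 8.5 units apart before and 2.9 after — 5.6 units closer together.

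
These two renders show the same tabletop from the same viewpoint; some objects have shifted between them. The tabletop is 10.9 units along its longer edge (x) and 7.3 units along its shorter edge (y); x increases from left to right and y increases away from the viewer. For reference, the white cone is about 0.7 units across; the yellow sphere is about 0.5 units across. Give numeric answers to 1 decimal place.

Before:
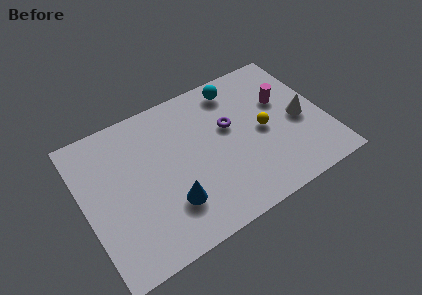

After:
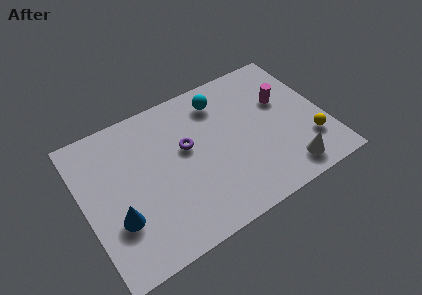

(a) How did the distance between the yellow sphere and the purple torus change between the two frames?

+4.1

They were about 1.7 units apart before and 5.8 after — 4.1 units further apart.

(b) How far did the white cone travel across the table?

2.4

The white cone was near (9.8, 3.3) before and (8.8, 1.1) after, so it travelled √(1.0² + 2.2²) ≈ 2.4 units.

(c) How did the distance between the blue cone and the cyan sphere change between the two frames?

+0.7

Before: roughly 5.6 units apart; after: 6.3. That's 0.7 units further apart.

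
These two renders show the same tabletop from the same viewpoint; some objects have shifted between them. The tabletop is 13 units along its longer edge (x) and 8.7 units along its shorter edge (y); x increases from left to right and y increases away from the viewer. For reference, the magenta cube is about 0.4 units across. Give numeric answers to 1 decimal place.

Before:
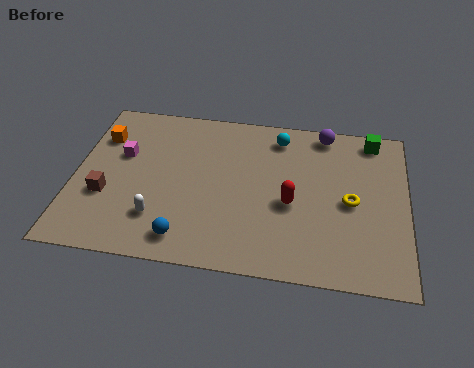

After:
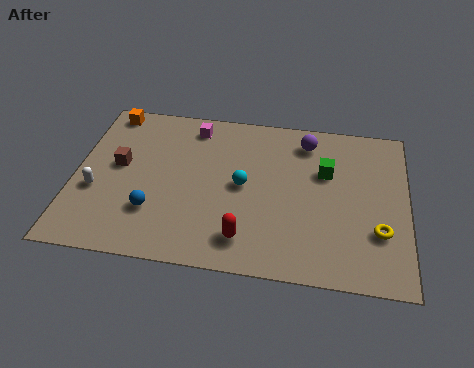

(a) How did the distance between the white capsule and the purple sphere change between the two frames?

+0.6

The distance was about 8.4 in the first image and 9.0 in the second, so they moved 0.6 units further apart.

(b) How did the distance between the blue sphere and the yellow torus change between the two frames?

+1.8

The distance was about 6.9 in the first image and 8.7 in the second, so they moved 1.8 units further apart.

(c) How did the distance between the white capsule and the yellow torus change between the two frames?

+3.4

The distance was about 7.6 in the first image and 11.0 in the second, so they moved 3.4 units further apart.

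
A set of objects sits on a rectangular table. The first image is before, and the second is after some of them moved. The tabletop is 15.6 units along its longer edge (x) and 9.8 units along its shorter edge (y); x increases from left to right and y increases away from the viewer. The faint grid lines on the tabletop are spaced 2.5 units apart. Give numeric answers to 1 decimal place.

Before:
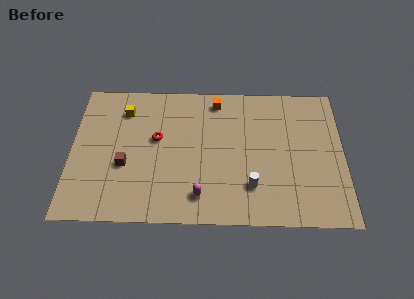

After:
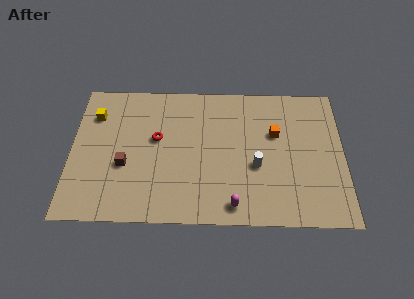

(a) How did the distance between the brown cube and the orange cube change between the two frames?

+1.9

Before: roughly 7.0 units apart; after: 8.9. That's 1.9 units further apart.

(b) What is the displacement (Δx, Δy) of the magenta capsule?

(1.9, -0.6)

The magenta capsule was at about (7.4, 1.8) and moved to about (9.3, 1.2).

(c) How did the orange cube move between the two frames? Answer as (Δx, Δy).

(3.4, -2.3)

The orange cube was at about (8.3, 8.5) and moved to about (11.7, 6.2).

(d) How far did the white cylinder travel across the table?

1.4

From (10.3, 2.5) to (10.6, 3.9), the white cylinder covered √(0.3² + 1.4²) ≈ 1.4 units.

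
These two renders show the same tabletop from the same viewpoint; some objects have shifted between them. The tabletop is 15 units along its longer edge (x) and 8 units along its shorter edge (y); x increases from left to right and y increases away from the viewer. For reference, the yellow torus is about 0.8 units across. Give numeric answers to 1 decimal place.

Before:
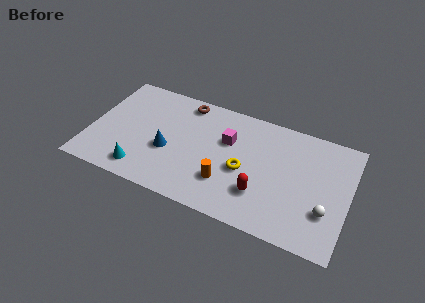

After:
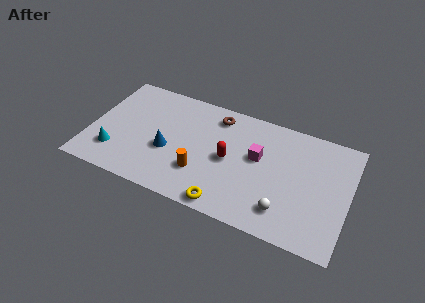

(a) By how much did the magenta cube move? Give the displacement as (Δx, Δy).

(1.8, -0.5)

From the two frames, the magenta cube sits at roughly (7.9, 5.2) before and (9.7, 4.7) after.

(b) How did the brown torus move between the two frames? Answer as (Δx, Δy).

(1.9, -0.3)

The brown torus started near (5.2, 7.0) and ended near (7.1, 6.7).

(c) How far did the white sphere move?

2.4

The white sphere was near (13.8, 2.5) before and (11.5, 1.7) after, so it travelled √(2.3² + 0.8²) ≈ 2.4 units.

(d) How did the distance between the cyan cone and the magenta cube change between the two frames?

+2.5

Before: roughly 6.0 units apart; after: 8.5. That's 2.5 units further apart.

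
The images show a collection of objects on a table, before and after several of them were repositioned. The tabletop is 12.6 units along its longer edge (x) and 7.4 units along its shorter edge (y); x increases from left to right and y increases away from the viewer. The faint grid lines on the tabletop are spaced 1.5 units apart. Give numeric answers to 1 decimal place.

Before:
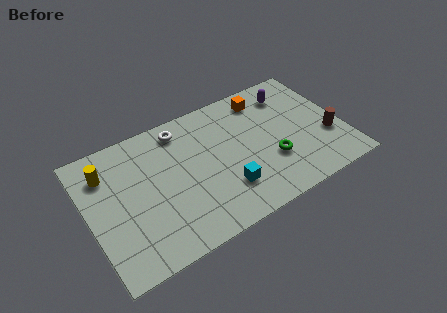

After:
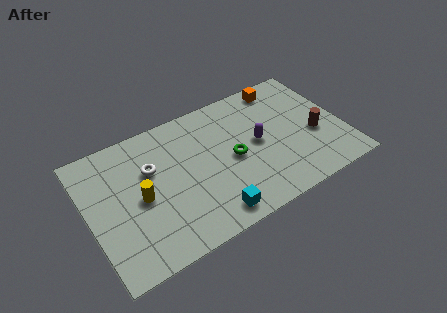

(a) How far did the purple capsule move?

2.9

The purple capsule was near (10.4, 5.9) before and (8.4, 3.8) after, so it travelled √(2.0² + 2.1²) ≈ 2.9 units.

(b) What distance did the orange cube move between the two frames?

1.0

The orange cube was near (9.1, 6.2) before and (10.1, 6.5) after, so it travelled √(1.0² + 0.3²) ≈ 1.0 units.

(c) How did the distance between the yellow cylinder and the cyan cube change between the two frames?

-2.5

They were about 6.5 units apart before and 4.0 after — 2.5 units closer together.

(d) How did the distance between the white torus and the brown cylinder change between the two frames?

+0.4

They were about 7.8 units apart before and 8.2 after — 0.4 units further apart.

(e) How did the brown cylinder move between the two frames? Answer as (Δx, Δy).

(-0.6, 0.4)

The brown cylinder was at about (11.8, 2.6) and moved to about (11.2, 3.0).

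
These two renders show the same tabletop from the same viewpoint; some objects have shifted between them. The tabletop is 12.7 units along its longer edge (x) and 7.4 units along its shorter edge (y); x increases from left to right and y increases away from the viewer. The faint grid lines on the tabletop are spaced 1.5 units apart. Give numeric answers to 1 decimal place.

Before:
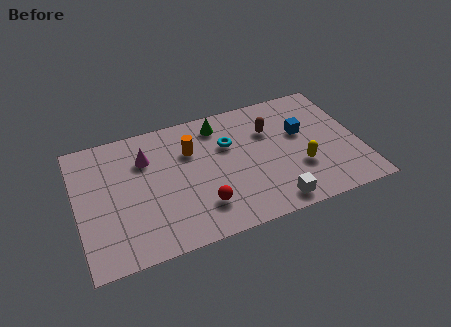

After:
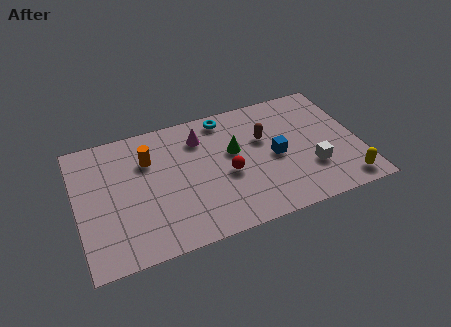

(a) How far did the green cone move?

1.9

The green cone was near (6.6, 6.2) before and (7.1, 4.4) after, so it travelled √(0.5² + 1.8²) ≈ 1.9 units.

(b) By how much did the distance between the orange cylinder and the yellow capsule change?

+4.1

Before: roughly 5.4 units apart; after: 9.5. That's 4.1 units further apart.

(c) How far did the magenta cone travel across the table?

2.5

From (3.2, 5.3) to (5.7, 5.7), the magenta cone covered √(2.5² + 0.4²) ≈ 2.5 units.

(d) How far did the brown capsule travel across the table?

0.5

The brown capsule moved from about (8.8, 5.1) to (8.5, 4.7), a distance of √(0.3² + 0.4²) ≈ 0.5.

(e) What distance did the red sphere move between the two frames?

1.9

The red sphere moved from about (5.4, 1.8) to (6.7, 3.2), a distance of √(1.3² + 1.4²) ≈ 1.9.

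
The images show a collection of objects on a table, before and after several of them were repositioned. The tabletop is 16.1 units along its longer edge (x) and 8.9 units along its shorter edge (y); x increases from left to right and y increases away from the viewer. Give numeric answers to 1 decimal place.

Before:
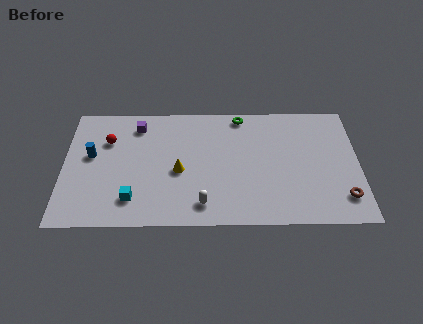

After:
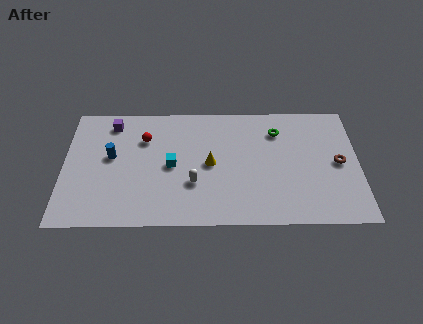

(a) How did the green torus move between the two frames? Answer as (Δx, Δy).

(2.0, -1.2)

The green torus was at about (9.7, 8.0) and moved to about (11.7, 6.8).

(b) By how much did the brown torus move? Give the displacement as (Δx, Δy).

(-0.2, 2.5)

The brown torus started near (15.2, 1.9) and ended near (15.0, 4.4).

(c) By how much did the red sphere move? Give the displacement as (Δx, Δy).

(2.0, 0.1)

From the two frames, the red sphere sits at roughly (2.4, 6.2) before and (4.4, 6.3) after.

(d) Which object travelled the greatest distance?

the cyan cube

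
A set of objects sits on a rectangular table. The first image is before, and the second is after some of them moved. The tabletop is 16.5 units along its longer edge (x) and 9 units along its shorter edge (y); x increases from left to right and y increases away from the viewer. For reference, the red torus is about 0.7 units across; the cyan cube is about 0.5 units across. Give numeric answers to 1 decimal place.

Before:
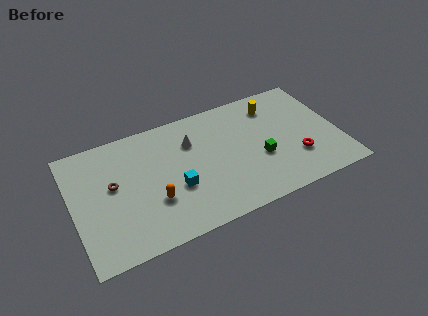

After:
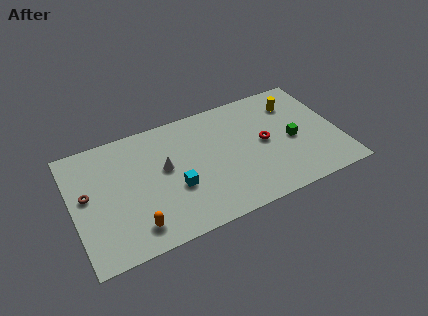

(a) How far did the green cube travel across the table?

2.2

From (11.5, 3.5) to (13.6, 4.1), the green cube covered √(2.1² + 0.6²) ≈ 2.2 units.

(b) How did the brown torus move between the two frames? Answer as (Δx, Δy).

(-1.6, -0.1)

The brown torus started near (2.5, 5.1) and ended near (0.9, 5.0).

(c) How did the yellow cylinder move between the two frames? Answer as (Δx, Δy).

(1.3, -0.3)

The yellow cylinder started near (12.8, 7.2) and ended near (14.1, 6.9).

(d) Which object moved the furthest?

the red torus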